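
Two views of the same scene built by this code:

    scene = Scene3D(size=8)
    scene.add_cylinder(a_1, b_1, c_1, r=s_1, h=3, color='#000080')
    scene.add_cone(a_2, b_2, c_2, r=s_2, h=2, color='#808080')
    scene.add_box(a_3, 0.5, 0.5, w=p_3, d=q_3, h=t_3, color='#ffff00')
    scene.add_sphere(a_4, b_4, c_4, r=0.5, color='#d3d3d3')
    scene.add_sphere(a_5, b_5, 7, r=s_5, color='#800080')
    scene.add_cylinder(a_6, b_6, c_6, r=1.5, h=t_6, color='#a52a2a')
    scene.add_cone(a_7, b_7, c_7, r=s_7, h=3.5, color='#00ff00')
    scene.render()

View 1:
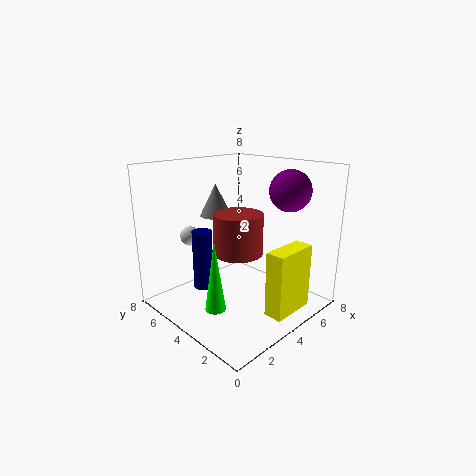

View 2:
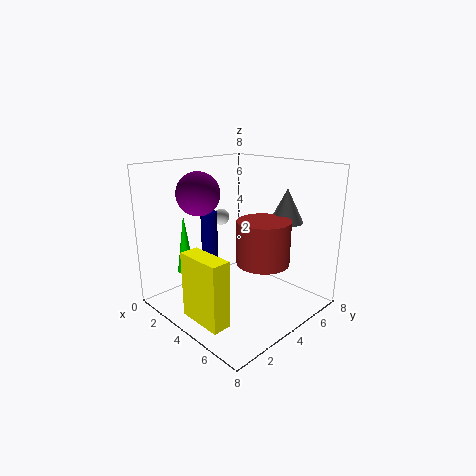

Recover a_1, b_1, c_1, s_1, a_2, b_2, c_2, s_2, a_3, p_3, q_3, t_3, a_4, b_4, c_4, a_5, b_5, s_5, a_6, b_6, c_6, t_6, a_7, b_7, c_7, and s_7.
a_1 = 1.5; b_1 = 4; c_1 = 2; s_1 = 0.5; a_2 = 5; b_2 = 7; c_2 = 4.5; s_2 = 1; a_3 = 3.5; p_3 = 2.5; q_3 = 1; t_3 = 3.5; a_4 = 1.5; b_4 = 5; c_4 = 4.5; a_5 = 4.5; b_5 = 1; s_5 = 1; a_6 = 5; b_6 = 5; c_6 = 2.5; t_6 = 2.5; a_7 = 1; b_7 = 2.5; c_7 = 1.5; s_7 = 0.5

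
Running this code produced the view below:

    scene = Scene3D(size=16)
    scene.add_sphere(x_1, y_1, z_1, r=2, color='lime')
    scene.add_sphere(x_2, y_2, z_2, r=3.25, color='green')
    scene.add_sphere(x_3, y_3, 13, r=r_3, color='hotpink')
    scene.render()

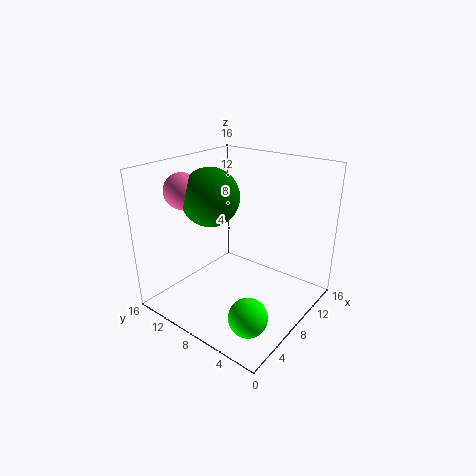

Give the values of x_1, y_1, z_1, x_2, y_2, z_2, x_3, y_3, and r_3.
x_1 = 3.5
y_1 = 3.25
z_1 = 2.25
x_2 = 7.25
y_2 = 11.25
z_2 = 12.25
x_3 = 5.25
y_3 = 13.5
r_3 = 2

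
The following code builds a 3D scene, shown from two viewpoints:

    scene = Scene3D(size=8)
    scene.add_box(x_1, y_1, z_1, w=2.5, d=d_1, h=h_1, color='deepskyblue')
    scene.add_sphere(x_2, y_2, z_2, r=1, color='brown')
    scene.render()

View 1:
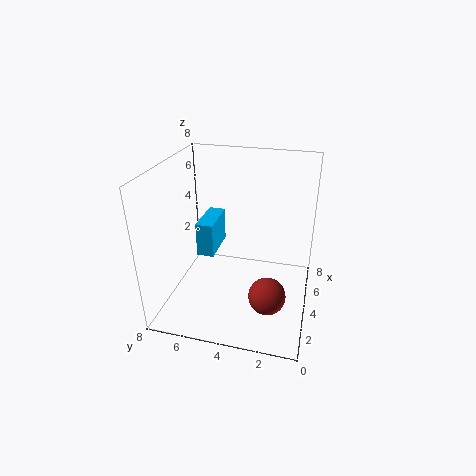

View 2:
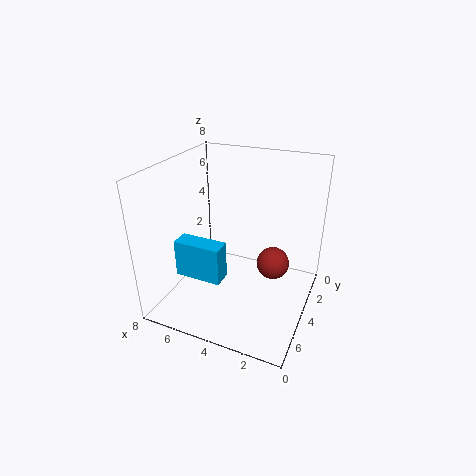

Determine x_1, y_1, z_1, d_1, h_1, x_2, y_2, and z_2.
x_1 = 4, y_1 = 5.5, z_1 = 2.5, d_1 = 1, h_1 = 2, x_2 = 2.5, y_2 = 2, z_2 = 1.5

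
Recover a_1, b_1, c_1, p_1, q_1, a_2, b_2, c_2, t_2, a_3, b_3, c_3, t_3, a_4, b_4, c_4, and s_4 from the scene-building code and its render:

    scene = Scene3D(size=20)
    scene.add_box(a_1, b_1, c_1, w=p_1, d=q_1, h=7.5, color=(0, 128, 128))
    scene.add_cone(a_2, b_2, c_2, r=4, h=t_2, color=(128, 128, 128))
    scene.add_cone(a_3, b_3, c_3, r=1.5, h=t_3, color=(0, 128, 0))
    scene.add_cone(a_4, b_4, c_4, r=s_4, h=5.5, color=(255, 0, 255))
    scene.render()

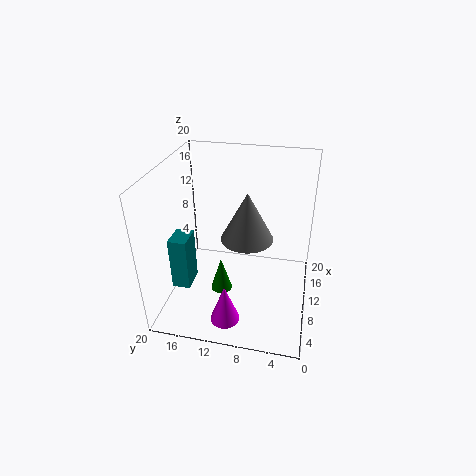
a_1 = 5.5
b_1 = 16
c_1 = 3.5
p_1 = 3.5
q_1 = 2.5
a_2 = 14
b_2 = 9.5
c_2 = 7.5
t_2 = 7.5
a_3 = 8
b_3 = 12
c_3 = 2.5
t_3 = 5
a_4 = 4
b_4 = 10.5
c_4 = 0.5
s_4 = 2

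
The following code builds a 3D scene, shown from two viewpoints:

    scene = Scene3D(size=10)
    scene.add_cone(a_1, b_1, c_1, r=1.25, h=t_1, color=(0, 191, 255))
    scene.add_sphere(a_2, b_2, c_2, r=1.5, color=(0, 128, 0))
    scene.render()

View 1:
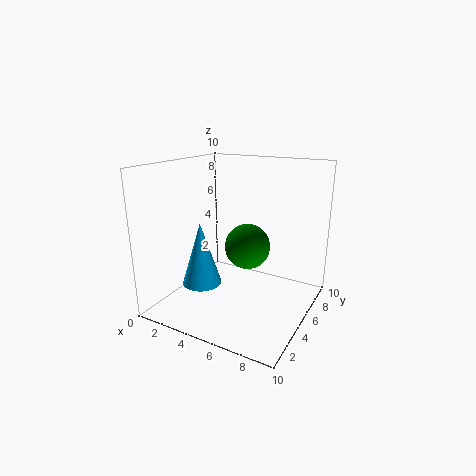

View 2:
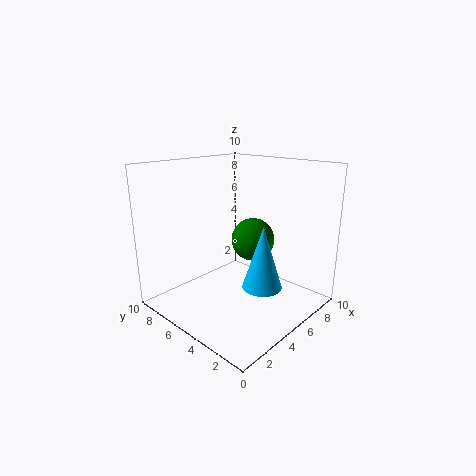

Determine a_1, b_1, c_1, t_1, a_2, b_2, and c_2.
a_1 = 4
b_1 = 2
c_1 = 2.75
t_1 = 4
a_2 = 6
b_2 = 4.5
c_2 = 4.75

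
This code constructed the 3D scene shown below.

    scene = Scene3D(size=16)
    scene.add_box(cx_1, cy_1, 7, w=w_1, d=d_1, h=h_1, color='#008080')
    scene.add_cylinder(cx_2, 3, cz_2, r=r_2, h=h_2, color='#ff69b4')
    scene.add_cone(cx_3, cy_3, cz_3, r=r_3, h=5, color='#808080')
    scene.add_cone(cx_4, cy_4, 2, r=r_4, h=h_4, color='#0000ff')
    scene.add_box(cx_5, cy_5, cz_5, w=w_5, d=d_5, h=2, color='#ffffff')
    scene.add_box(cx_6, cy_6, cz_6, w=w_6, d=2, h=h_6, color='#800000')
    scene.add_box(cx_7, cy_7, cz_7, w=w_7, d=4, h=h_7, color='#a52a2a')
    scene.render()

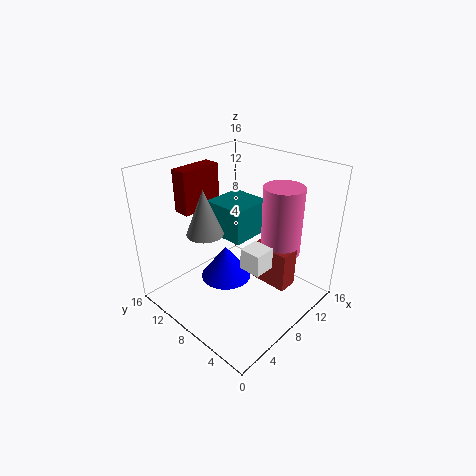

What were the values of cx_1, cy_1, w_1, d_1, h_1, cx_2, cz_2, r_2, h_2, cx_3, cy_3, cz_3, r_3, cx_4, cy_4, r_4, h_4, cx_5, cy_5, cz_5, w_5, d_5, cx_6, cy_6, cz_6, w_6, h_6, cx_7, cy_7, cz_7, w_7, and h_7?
cx_1 = 8, cy_1 = 8, w_1 = 5, d_1 = 5, h_1 = 4, cx_2 = 9, cz_2 = 8, r_2 = 2, h_2 = 7, cx_3 = 5, cy_3 = 10, cz_3 = 9, r_3 = 2, cx_4 = 8, cy_4 = 10, r_4 = 3, h_4 = 4, cx_5 = 3, cy_5 = 1, cz_5 = 9, w_5 = 2, d_5 = 2, cx_6 = 5, cy_6 = 13, cz_6 = 10, w_6 = 5, h_6 = 5, cx_7 = 7, cy_7 = 1, cz_7 = 5, w_7 = 2, h_7 = 4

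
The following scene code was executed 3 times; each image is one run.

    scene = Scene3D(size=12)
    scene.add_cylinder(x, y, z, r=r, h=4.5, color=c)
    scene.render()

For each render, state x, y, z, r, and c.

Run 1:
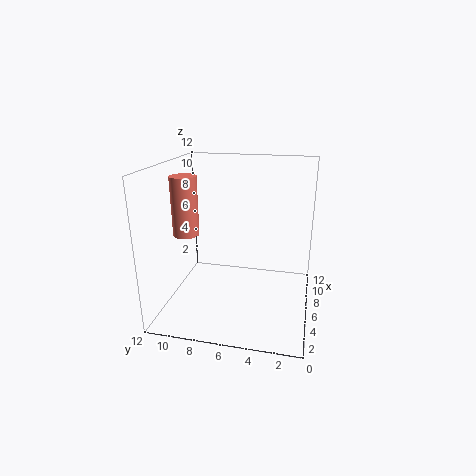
x = 3.5; y = 9.5; z = 7; r = 1; c = 'salmon'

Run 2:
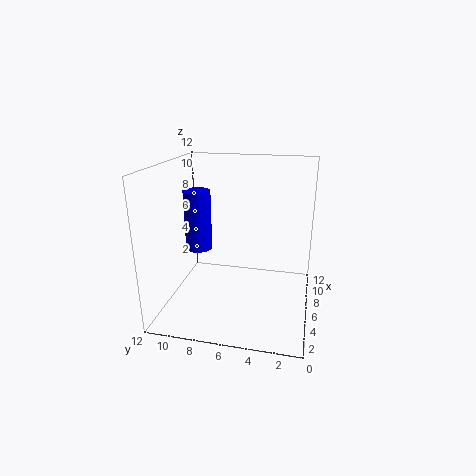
x = 3.5; y = 8.5; z = 6; r = 1; c = 'blue'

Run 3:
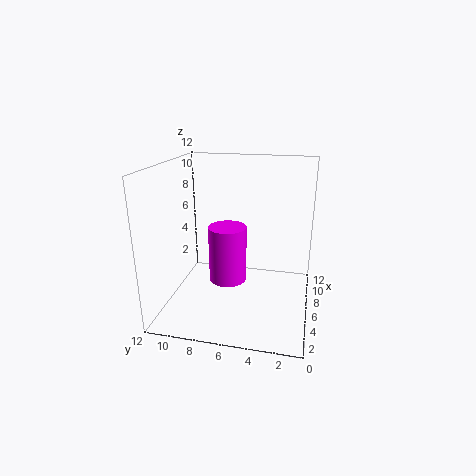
x = 4.5; y = 6.5; z = 3; r = 1.5; c = 'magenta'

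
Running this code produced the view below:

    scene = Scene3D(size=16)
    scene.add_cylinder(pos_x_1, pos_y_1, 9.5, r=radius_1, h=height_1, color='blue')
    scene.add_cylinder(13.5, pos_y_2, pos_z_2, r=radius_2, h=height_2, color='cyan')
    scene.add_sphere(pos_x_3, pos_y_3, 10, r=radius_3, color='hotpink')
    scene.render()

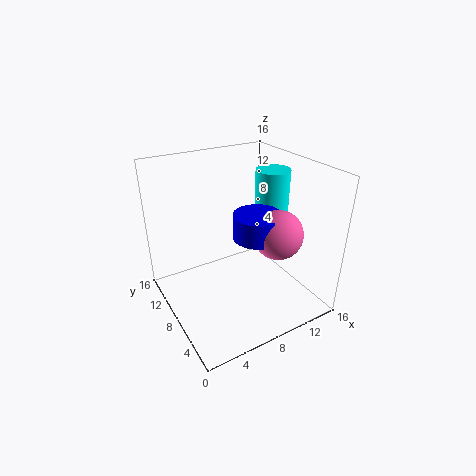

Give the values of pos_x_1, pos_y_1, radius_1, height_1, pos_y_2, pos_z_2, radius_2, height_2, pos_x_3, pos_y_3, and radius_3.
pos_x_1 = 8.5
pos_y_1 = 5
radius_1 = 2.5
height_1 = 2.5
pos_y_2 = 9.5
pos_z_2 = 8
radius_2 = 2
height_2 = 6.5
pos_x_3 = 10
pos_y_3 = 3.5
radius_3 = 2.5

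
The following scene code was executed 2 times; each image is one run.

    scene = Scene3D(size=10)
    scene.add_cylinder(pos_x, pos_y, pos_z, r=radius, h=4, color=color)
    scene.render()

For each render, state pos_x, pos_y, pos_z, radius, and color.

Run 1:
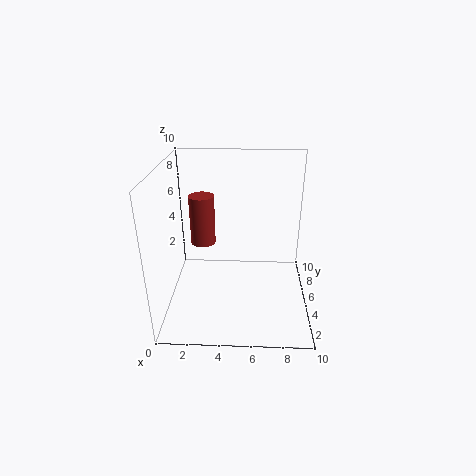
pos_x = 2; pos_y = 8.5; pos_z = 2.75; radius = 1; color = 'brown'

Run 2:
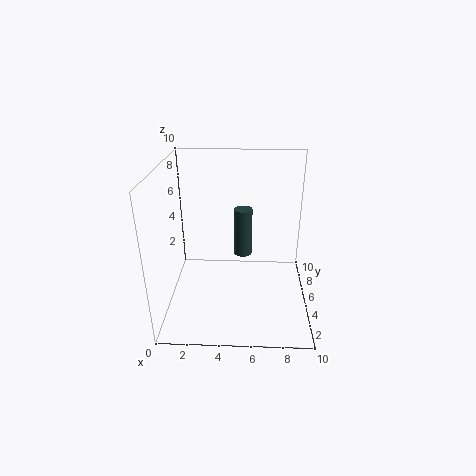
pos_x = 5.25; pos_y = 9; pos_z = 1.5; radius = 0.75; color = 'darkslategray'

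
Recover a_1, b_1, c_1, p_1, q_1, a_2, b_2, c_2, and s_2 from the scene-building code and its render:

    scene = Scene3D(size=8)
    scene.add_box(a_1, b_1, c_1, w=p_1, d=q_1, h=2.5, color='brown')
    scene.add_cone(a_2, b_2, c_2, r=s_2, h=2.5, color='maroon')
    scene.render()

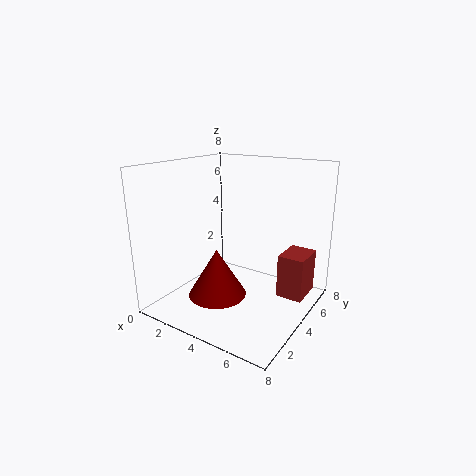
a_1 = 6, b_1 = 5, c_1 = 0.5, p_1 = 1.5, q_1 = 2, a_2 = 4, b_2 = 2, c_2 = 1.5, s_2 = 1.5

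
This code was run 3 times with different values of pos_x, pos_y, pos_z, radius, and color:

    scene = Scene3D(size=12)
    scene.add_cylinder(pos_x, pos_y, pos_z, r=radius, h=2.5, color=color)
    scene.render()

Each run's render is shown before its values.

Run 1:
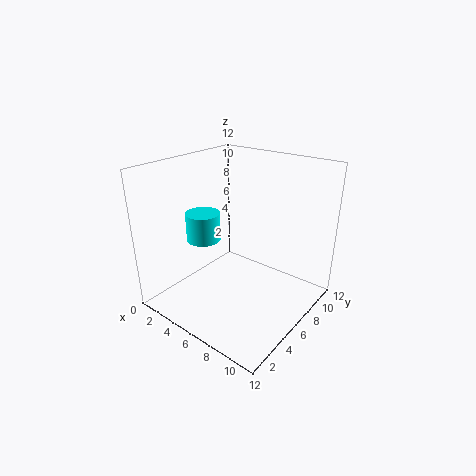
pos_x = 2.5
pos_y = 5.5
pos_z = 5
radius = 1.5
color = 'cyan'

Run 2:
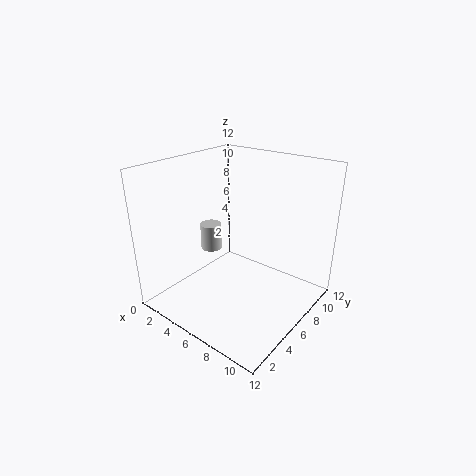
pos_x = 1.5
pos_y = 7.5
pos_z = 3
radius = 1
color = 'lightgray'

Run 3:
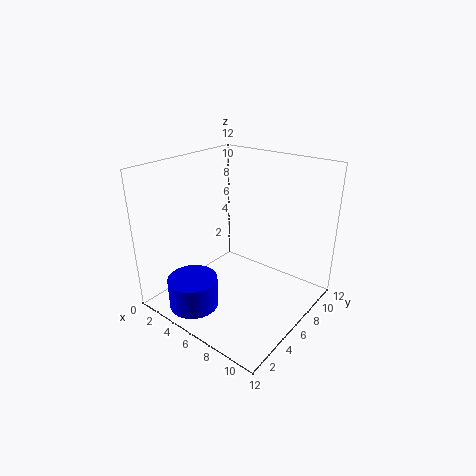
pos_x = 4.5
pos_y = 2
pos_z = 1
radius = 2
color = 'blue'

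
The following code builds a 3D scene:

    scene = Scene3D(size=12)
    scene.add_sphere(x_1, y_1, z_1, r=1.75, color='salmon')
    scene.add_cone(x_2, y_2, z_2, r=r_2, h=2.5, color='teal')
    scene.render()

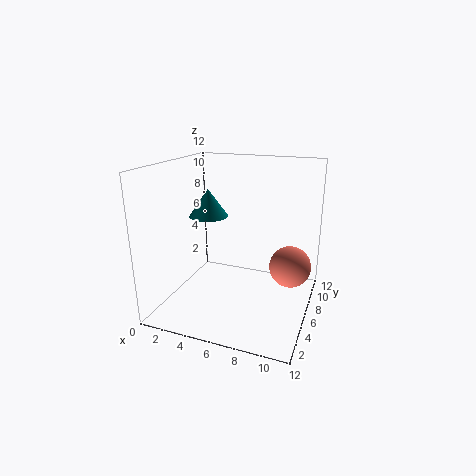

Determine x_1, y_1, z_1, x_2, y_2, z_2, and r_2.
x_1 = 10.25
y_1 = 7.25
z_1 = 3.5
x_2 = 2.5
y_2 = 7.75
z_2 = 7
r_2 = 1.75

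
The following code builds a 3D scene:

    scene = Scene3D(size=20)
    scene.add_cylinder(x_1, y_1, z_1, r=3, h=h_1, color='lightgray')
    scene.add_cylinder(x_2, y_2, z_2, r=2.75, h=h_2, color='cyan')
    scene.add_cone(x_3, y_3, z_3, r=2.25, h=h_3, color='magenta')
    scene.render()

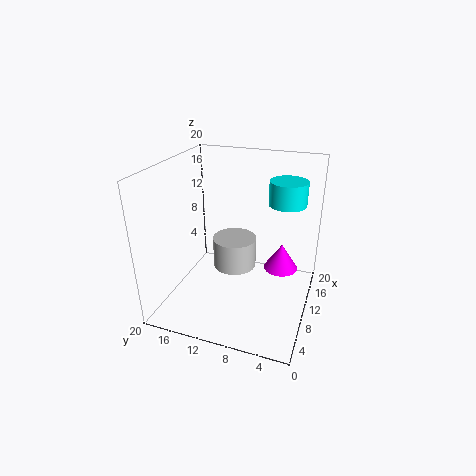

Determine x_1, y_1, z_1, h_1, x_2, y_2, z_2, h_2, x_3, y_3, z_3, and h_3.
x_1 = 10, y_1 = 10.5, z_1 = 5.75, h_1 = 4.25, x_2 = 15.75, y_2 = 4.5, z_2 = 13.5, h_2 = 3.5, x_3 = 9.75, y_3 = 3.75, z_3 = 6.75, h_3 = 3.5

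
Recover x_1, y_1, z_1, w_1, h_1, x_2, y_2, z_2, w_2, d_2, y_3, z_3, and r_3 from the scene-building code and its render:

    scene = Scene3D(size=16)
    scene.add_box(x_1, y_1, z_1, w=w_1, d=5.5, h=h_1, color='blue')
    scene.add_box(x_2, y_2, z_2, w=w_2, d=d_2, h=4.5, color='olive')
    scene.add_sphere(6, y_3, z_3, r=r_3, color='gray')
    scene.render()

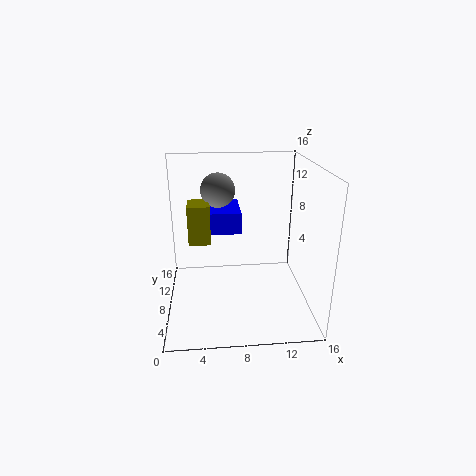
x_1 = 4.5, y_1 = 9, z_1 = 8, w_1 = 4, h_1 = 2.5, x_2 = 2.5, y_2 = 8.5, z_2 = 7, w_2 = 2.5, d_2 = 3, y_3 = 11.5, z_3 = 12.5, r_3 = 2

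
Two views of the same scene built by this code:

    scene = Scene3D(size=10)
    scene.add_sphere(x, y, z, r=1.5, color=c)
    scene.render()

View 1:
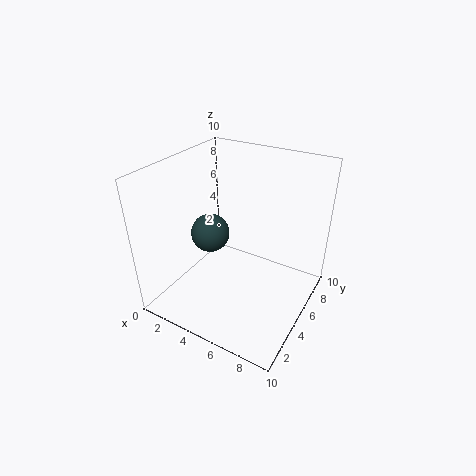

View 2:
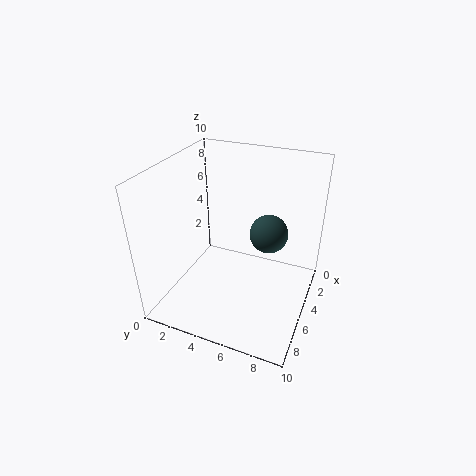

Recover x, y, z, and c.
x = 1.75
y = 6.25
z = 3.75
c = 'darkslategray'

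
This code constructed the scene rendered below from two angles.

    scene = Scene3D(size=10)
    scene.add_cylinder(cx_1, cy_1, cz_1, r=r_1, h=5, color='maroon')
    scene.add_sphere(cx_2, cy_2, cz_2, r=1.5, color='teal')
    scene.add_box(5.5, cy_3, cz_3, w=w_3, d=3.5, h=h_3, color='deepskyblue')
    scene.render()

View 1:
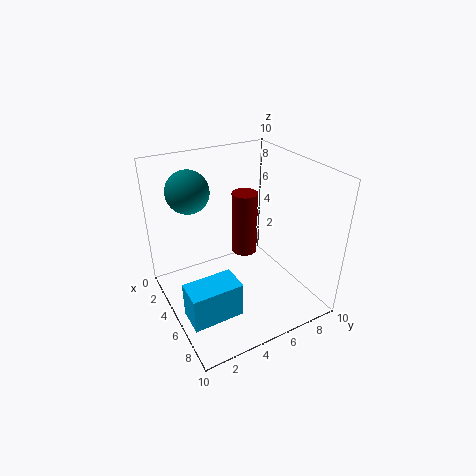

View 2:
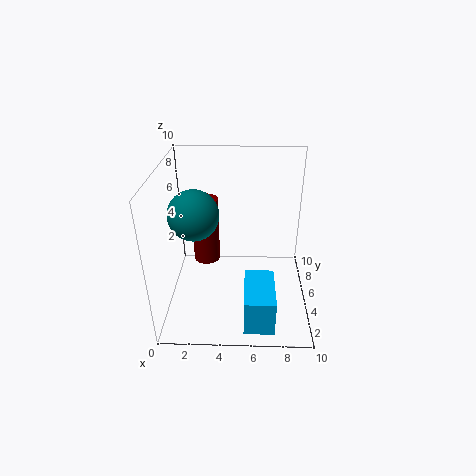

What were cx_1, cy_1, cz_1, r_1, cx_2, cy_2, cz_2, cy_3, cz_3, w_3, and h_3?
cx_1 = 2.5; cy_1 = 7; cz_1 = 2; r_1 = 1; cx_2 = 2.5; cy_2 = 2.5; cz_2 = 8; cy_3 = 0.5; cz_3 = 0.5; w_3 = 2; h_3 = 2.5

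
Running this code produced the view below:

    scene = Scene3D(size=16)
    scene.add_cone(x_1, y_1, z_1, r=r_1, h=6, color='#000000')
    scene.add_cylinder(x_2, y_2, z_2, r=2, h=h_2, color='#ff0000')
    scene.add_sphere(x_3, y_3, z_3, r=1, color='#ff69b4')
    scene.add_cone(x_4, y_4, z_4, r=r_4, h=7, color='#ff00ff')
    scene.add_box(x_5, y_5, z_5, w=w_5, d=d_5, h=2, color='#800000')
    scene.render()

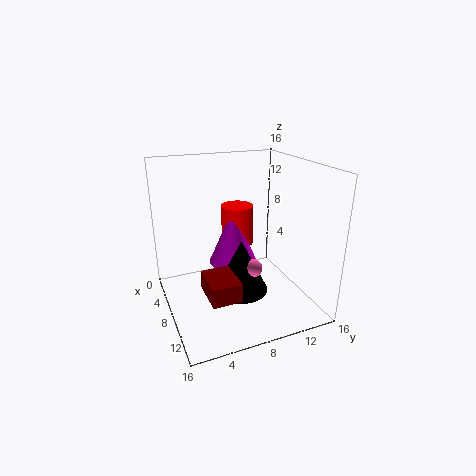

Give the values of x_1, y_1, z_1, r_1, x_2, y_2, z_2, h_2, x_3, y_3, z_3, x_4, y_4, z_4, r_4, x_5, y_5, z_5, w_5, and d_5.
x_1 = 9
y_1 = 8
z_1 = 2
r_1 = 3
x_2 = 3
y_2 = 10
z_2 = 5
h_2 = 5
x_3 = 10
y_3 = 9
z_3 = 5
x_4 = 4
y_4 = 9
z_4 = 3
r_4 = 3
x_5 = 10
y_5 = 3
z_5 = 4
w_5 = 4
d_5 = 3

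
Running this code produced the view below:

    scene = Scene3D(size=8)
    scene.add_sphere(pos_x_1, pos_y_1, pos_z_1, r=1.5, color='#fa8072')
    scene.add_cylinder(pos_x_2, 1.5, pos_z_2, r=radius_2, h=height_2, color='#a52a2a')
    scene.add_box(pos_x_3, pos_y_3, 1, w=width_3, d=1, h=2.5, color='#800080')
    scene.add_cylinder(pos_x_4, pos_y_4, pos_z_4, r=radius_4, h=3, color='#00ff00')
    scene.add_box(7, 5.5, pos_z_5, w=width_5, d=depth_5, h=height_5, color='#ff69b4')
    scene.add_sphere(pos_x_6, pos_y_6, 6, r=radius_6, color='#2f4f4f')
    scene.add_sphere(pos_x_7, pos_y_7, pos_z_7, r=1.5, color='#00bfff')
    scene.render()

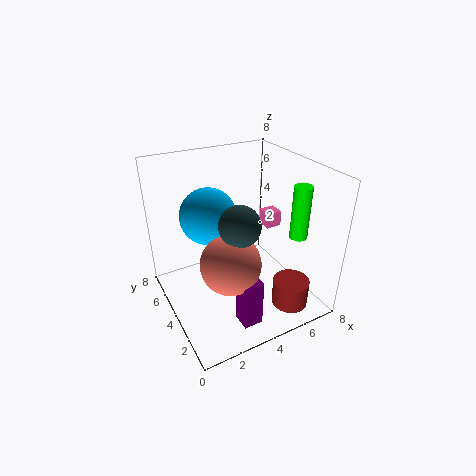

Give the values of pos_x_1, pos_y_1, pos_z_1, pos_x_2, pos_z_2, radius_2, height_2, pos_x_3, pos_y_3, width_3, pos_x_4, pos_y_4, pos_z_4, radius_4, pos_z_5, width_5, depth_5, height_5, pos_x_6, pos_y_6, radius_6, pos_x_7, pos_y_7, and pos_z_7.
pos_x_1 = 2.5
pos_y_1 = 2
pos_z_1 = 4
pos_x_2 = 6
pos_z_2 = 0.5
radius_2 = 1
height_2 = 1.5
pos_x_3 = 2.5
pos_y_3 = 0.5
width_3 = 1
pos_x_4 = 7
pos_y_4 = 2.5
pos_z_4 = 4
radius_4 = 0.5
pos_z_5 = 3
width_5 = 1
depth_5 = 1
height_5 = 1
pos_x_6 = 3
pos_y_6 = 2
radius_6 = 1
pos_x_7 = 2.5
pos_y_7 = 4.5
pos_z_7 = 5.5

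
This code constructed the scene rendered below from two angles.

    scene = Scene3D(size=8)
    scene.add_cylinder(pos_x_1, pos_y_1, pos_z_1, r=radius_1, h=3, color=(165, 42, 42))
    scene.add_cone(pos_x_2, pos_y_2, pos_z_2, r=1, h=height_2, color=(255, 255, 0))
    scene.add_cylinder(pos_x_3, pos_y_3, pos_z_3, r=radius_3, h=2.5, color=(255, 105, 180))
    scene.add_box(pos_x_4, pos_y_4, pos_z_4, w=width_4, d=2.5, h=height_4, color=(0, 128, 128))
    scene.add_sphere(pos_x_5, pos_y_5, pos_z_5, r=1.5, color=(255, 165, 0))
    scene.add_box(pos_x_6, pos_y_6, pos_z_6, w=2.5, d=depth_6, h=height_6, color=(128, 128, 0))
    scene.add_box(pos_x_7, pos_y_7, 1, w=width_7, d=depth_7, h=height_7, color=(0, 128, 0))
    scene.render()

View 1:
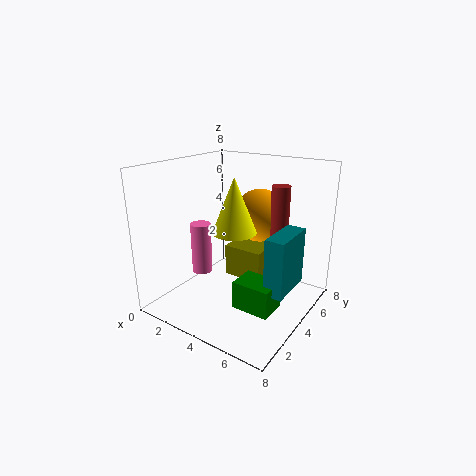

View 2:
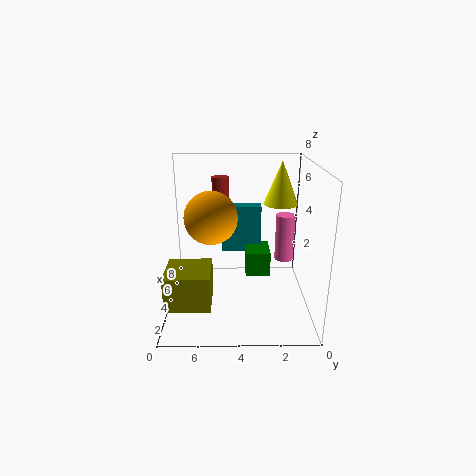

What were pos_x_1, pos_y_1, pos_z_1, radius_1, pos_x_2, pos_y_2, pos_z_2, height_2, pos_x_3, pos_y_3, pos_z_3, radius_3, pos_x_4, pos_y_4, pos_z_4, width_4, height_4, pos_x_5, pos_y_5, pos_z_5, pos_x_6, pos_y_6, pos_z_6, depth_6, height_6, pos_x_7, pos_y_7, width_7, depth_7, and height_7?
pos_x_1 = 6, pos_y_1 = 5, pos_z_1 = 4, radius_1 = 0.5, pos_x_2 = 5.5, pos_y_2 = 1.5, pos_z_2 = 5.5, height_2 = 2.5, pos_x_3 = 3.5, pos_y_3 = 1.5, pos_z_3 = 3, radius_3 = 0.5, pos_x_4 = 6.5, pos_y_4 = 2.5, pos_z_4 = 2, width_4 = 1, height_4 = 3, pos_x_5 = 4.5, pos_y_5 = 5.5, pos_z_5 = 5, pos_x_6 = 2, pos_y_6 = 5.5, pos_z_6 = 0.5, depth_6 = 2.5, height_6 = 2, pos_x_7 = 5, pos_y_7 = 2, width_7 = 2, depth_7 = 1.5, height_7 = 1.5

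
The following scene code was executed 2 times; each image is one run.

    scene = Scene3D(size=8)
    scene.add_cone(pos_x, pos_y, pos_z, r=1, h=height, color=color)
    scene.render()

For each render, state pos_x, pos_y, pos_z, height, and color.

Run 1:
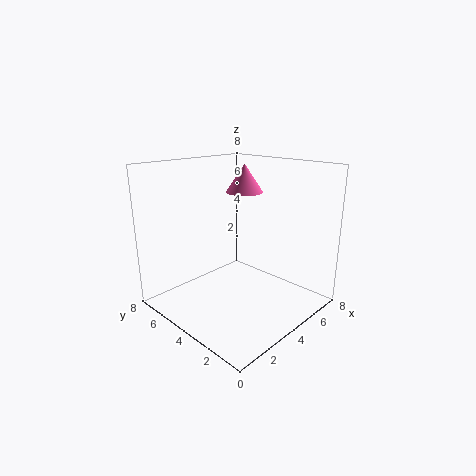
pos_x = 4.5; pos_y = 4; pos_z = 6.5; height = 1.5; color = 'hotpink'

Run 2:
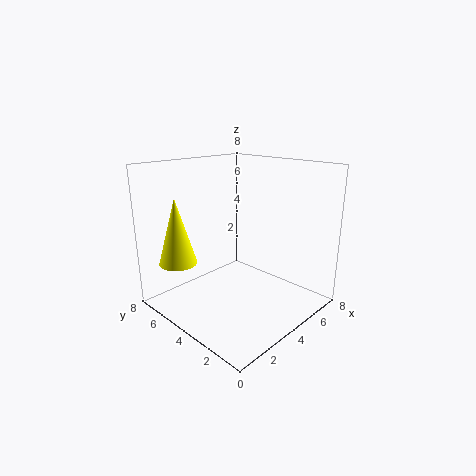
pos_x = 1; pos_y = 5.5; pos_z = 3; height = 3.5; color = 'yellow'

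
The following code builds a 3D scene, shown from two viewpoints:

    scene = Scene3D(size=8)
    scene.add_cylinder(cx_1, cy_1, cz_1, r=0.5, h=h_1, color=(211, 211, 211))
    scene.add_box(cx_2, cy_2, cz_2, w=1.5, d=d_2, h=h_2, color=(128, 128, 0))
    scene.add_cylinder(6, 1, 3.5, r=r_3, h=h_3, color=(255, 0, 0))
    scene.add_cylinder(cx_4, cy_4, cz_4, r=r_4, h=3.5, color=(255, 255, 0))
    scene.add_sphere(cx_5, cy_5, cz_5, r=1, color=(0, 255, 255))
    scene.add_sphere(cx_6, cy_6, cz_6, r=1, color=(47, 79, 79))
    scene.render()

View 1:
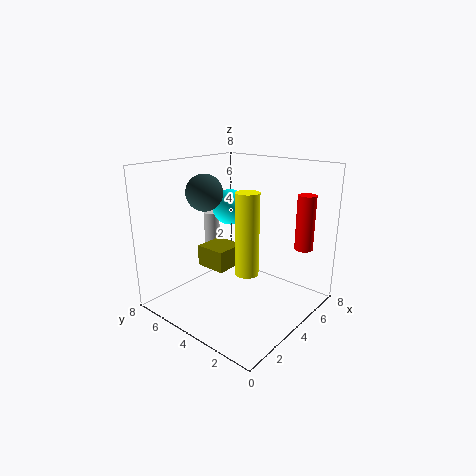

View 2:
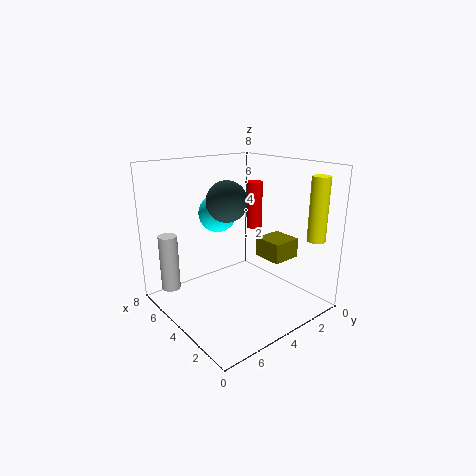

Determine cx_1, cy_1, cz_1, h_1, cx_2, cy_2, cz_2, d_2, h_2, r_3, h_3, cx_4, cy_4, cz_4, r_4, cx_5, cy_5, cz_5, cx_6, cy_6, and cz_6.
cx_1 = 5.5
cy_1 = 7.5
cz_1 = 1.5
h_1 = 3
cx_2 = 1
cy_2 = 2.5
cz_2 = 3.5
d_2 = 1.5
h_2 = 1
r_3 = 0.5
h_3 = 3
cx_4 = 1
cy_4 = 1
cz_4 = 4
r_4 = 0.5
cx_5 = 4.5
cy_5 = 5
cz_5 = 5.5
cx_6 = 3
cy_6 = 5.5
cz_6 = 6.5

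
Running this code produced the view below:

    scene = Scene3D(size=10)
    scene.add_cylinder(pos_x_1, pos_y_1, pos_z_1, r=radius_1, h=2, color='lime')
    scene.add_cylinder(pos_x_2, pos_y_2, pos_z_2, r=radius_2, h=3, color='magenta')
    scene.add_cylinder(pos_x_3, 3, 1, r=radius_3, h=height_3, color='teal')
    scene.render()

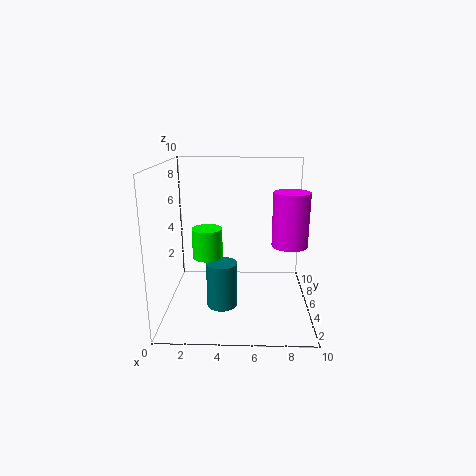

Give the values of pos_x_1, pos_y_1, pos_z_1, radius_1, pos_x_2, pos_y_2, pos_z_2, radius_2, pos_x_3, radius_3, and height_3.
pos_x_1 = 3, pos_y_1 = 4, pos_z_1 = 4, radius_1 = 1, pos_x_2 = 8, pos_y_2 = 1, pos_z_2 = 6, radius_2 = 1, pos_x_3 = 4, radius_3 = 1, height_3 = 3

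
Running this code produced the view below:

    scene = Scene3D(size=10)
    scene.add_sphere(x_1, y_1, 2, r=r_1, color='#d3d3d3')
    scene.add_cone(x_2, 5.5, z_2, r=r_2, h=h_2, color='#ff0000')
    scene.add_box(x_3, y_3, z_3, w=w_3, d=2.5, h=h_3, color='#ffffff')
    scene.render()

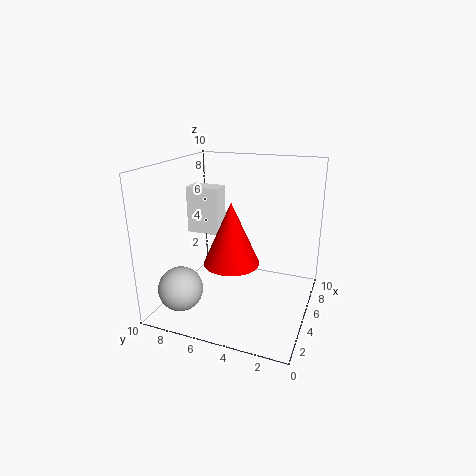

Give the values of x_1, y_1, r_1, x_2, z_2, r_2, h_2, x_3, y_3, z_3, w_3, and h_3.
x_1 = 2, y_1 = 8, r_1 = 1.5, x_2 = 5, z_2 = 3, r_2 = 2, h_2 = 4.5, x_3 = 6, y_3 = 7, z_3 = 4.5, w_3 = 1.5, h_3 = 3.5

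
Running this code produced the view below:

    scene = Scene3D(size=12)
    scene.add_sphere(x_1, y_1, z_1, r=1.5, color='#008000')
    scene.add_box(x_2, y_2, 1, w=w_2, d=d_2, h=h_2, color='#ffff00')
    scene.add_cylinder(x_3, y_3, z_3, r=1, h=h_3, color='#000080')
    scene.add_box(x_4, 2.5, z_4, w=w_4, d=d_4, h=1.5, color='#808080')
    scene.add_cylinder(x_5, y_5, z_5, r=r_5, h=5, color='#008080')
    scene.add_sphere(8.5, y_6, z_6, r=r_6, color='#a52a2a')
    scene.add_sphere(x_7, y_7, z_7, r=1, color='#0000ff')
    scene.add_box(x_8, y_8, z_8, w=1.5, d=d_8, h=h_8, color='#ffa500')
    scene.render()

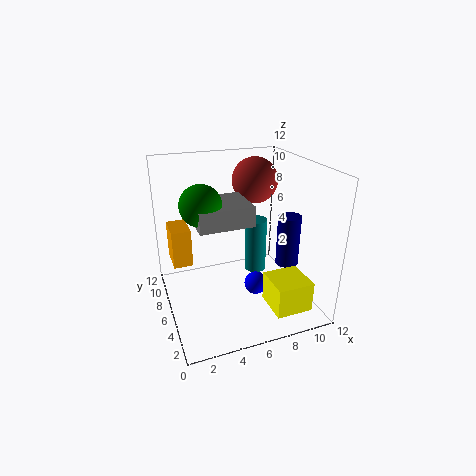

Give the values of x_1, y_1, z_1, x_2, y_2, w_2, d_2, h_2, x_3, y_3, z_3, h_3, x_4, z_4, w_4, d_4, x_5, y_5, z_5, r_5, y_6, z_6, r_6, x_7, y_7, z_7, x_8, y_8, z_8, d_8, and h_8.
x_1 = 2.5
y_1 = 4
z_1 = 10
x_2 = 7.5
y_2 = 1
w_2 = 3
d_2 = 3
h_2 = 2.5
x_3 = 10.5
y_3 = 5.5
z_3 = 3
h_3 = 4.5
x_4 = 2
z_4 = 8.5
w_4 = 4
d_4 = 3.5
x_5 = 8.5
y_5 = 8
z_5 = 1.5
r_5 = 1
y_6 = 8.5
z_6 = 10
r_6 = 2
x_7 = 7.5
y_7 = 5.5
z_7 = 1.5
x_8 = 0.5
y_8 = 5.5
z_8 = 4.5
d_8 = 2.5
h_8 = 3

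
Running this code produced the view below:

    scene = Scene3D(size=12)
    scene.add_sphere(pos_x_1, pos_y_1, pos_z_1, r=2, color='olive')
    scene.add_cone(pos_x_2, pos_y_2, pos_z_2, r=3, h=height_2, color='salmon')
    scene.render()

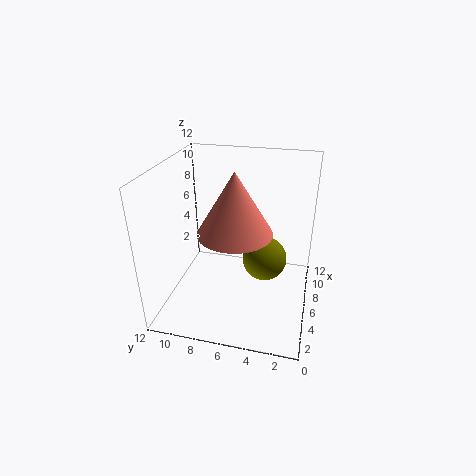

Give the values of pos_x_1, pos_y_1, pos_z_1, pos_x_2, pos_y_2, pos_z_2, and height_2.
pos_x_1 = 8; pos_y_1 = 4; pos_z_1 = 3; pos_x_2 = 5; pos_y_2 = 6; pos_z_2 = 7; height_2 = 5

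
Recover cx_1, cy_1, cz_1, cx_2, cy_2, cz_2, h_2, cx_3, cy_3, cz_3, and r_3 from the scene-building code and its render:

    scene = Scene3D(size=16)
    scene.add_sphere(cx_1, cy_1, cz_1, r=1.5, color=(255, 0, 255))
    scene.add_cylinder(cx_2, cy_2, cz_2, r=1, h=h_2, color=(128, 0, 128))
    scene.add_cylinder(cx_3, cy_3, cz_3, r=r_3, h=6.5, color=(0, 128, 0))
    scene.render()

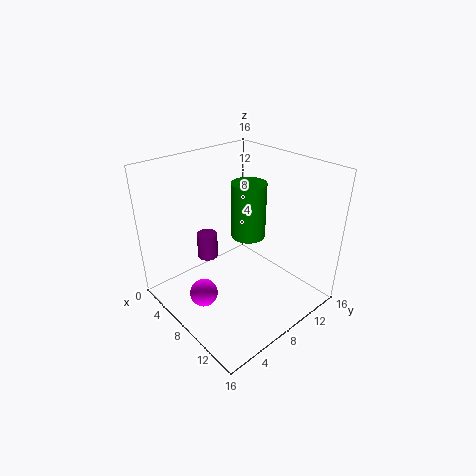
cx_1 = 8; cy_1 = 3; cz_1 = 3; cx_2 = 8.5; cy_2 = 3.5; cz_2 = 8; h_2 = 2.5; cx_3 = 7; cy_3 = 10.5; cz_3 = 7; r_3 = 2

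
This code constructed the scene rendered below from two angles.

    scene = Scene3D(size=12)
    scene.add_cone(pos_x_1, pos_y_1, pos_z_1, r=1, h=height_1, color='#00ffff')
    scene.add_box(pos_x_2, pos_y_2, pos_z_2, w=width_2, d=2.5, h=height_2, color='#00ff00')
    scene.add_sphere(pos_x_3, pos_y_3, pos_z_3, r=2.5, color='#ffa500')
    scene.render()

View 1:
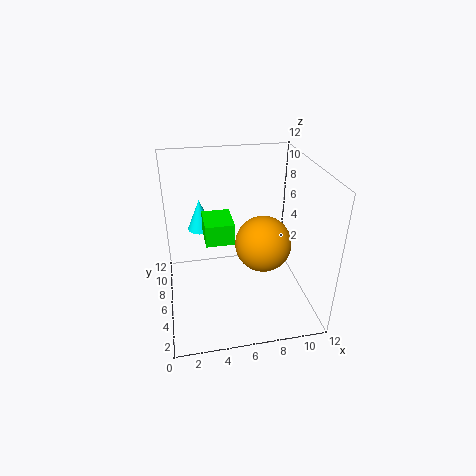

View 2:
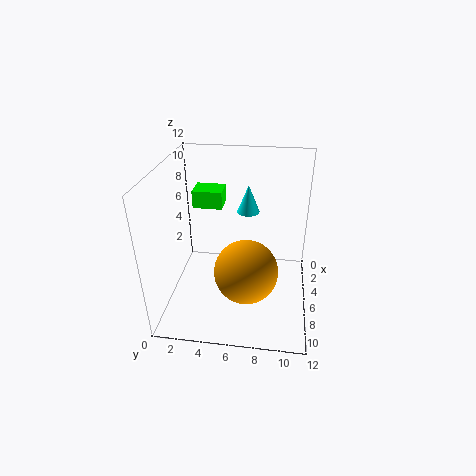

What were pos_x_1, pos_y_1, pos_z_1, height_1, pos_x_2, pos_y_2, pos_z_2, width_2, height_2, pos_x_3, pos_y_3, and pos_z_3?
pos_x_1 = 3, pos_y_1 = 6.5, pos_z_1 = 7, height_1 = 2.5, pos_x_2 = 3, pos_y_2 = 2, pos_z_2 = 8, width_2 = 2, height_2 = 1.5, pos_x_3 = 8.5, pos_y_3 = 7, pos_z_3 = 4.5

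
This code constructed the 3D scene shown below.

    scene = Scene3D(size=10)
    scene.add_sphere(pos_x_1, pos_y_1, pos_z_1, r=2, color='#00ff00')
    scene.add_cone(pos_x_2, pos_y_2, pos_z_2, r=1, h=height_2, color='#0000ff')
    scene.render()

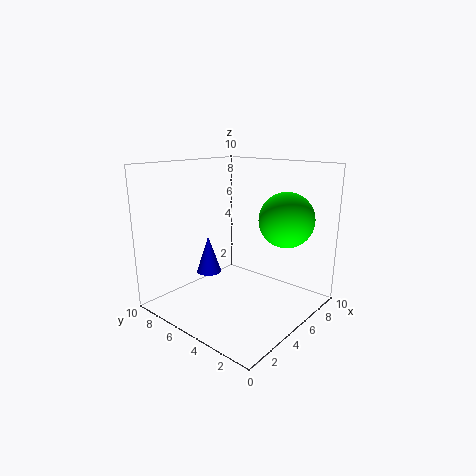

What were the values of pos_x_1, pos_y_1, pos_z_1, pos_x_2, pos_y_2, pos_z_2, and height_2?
pos_x_1 = 8, pos_y_1 = 3, pos_z_1 = 6, pos_x_2 = 6, pos_y_2 = 9, pos_z_2 = 1, height_2 = 3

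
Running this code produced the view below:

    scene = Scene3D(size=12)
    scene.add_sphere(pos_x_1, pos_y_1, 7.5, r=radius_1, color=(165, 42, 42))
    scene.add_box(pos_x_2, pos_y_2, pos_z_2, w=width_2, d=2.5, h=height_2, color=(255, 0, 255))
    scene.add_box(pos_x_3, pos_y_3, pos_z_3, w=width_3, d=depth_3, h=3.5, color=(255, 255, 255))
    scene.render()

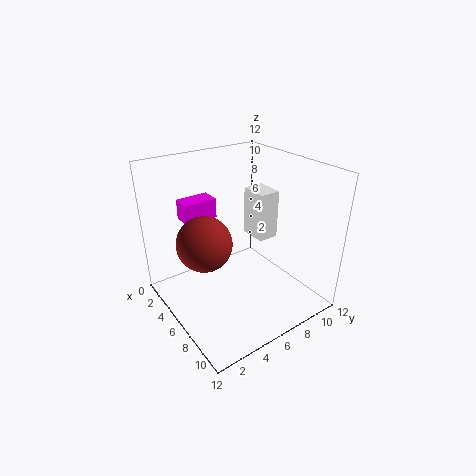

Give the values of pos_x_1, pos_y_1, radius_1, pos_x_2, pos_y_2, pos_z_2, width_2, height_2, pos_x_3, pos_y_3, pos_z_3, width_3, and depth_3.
pos_x_1 = 7.5, pos_y_1 = 2, radius_1 = 2, pos_x_2 = 4.5, pos_y_2 = 1.5, pos_z_2 = 8.5, width_2 = 1.5, height_2 = 1.5, pos_x_3 = 7.5, pos_y_3 = 5.5, pos_z_3 = 7.5, width_3 = 2, depth_3 = 1.5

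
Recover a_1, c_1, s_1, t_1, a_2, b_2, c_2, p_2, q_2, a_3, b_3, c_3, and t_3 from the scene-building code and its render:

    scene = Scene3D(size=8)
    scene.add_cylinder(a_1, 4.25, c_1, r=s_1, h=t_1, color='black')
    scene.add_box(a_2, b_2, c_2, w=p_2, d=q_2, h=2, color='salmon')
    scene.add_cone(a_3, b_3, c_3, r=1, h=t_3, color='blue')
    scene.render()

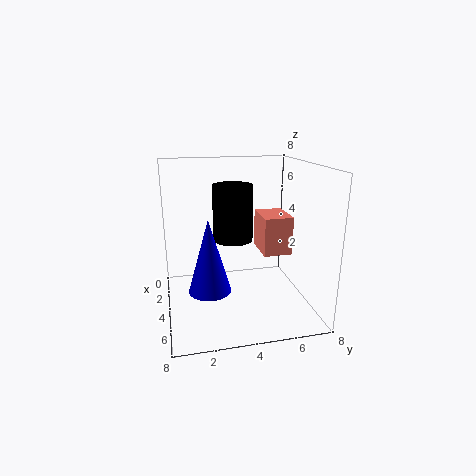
a_1 = 1.5
c_1 = 3
s_1 = 1.25
t_1 = 3.5
a_2 = 3.75
b_2 = 5
c_2 = 3.5
p_2 = 2
q_2 = 1.5
a_3 = 6.75
b_3 = 2
c_3 = 2.5
t_3 = 3.5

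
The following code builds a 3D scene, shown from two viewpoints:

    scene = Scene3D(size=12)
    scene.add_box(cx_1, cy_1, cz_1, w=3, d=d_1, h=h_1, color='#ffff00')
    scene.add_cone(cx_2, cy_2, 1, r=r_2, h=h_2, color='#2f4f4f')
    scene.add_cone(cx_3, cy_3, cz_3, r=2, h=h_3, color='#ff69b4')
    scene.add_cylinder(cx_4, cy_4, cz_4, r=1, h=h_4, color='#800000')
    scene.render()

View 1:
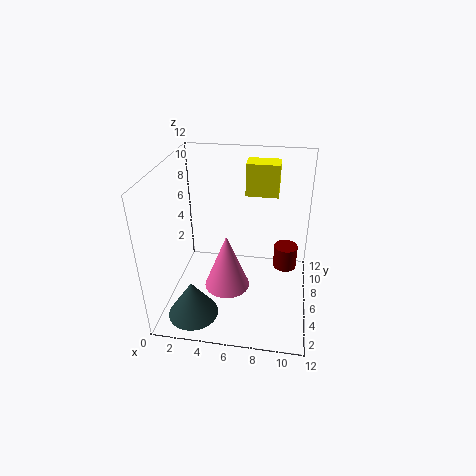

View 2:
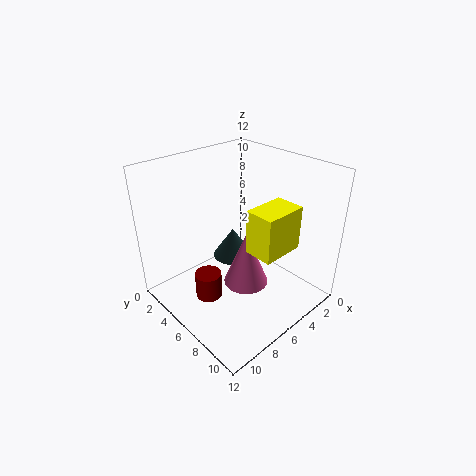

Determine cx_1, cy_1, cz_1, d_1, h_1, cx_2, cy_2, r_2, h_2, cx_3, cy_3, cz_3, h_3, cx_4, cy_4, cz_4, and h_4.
cx_1 = 6
cy_1 = 10
cz_1 = 8
d_1 = 2
h_1 = 3
cx_2 = 3
cy_2 = 2
r_2 = 2
h_2 = 3
cx_3 = 5
cy_3 = 6
cz_3 = 1
h_3 = 5
cx_4 = 10
cy_4 = 7
cz_4 = 3
h_4 = 2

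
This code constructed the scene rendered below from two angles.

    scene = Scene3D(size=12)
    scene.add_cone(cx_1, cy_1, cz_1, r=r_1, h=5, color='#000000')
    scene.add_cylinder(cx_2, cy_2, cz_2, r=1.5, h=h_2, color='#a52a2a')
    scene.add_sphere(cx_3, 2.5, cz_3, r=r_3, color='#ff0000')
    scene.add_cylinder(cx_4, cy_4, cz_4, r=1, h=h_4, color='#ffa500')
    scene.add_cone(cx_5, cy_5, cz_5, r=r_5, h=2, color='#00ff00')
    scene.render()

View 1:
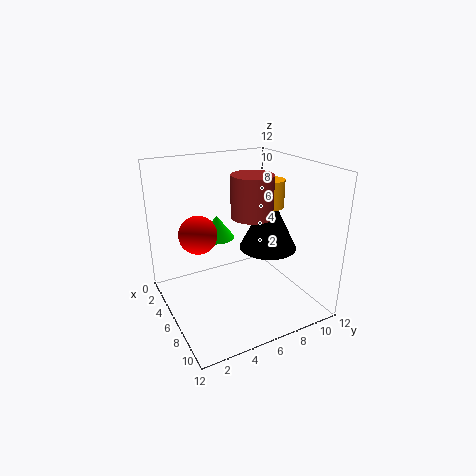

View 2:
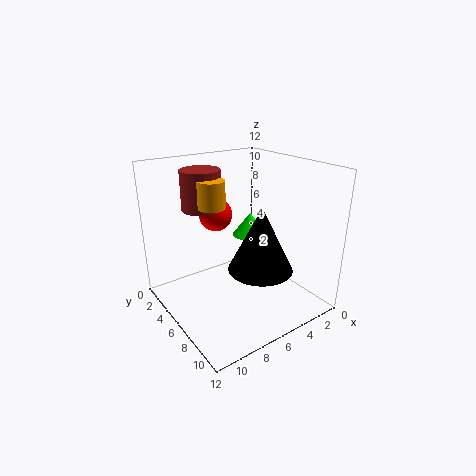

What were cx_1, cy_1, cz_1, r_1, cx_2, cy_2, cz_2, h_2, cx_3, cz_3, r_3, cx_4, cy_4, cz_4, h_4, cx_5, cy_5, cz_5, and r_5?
cx_1 = 6, cy_1 = 9, cz_1 = 4.5, r_1 = 2.5, cx_2 = 9, cy_2 = 5.5, cz_2 = 9, h_2 = 3, cx_3 = 6, cz_3 = 7, r_3 = 1.5, cx_4 = 9, cy_4 = 7, cz_4 = 9.5, h_4 = 2, cx_5 = 4, cy_5 = 5, cz_5 = 5.5, r_5 = 1.5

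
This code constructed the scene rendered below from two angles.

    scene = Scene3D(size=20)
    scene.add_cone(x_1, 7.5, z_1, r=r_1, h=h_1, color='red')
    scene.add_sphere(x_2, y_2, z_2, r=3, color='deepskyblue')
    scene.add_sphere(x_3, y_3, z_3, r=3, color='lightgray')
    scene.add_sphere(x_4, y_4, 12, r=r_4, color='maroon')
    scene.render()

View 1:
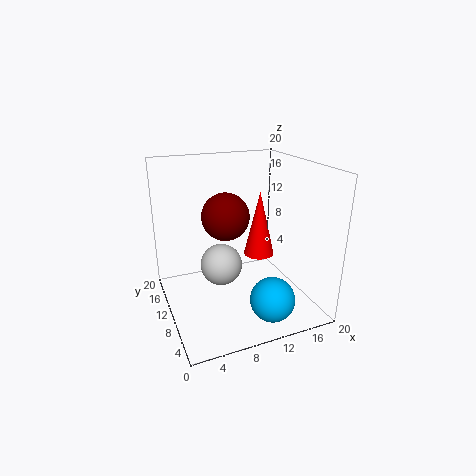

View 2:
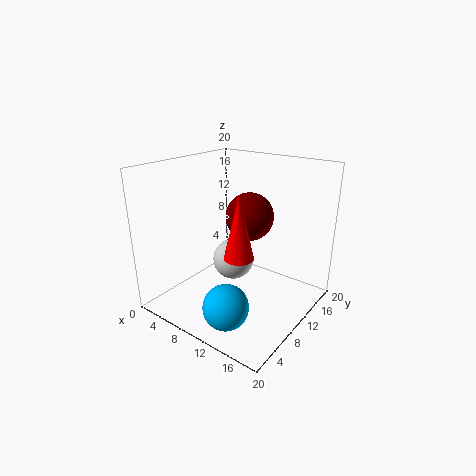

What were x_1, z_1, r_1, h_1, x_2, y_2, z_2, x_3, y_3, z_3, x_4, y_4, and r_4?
x_1 = 12
z_1 = 8.5
r_1 = 2
h_1 = 8.5
x_2 = 12.5
y_2 = 4
z_2 = 3
x_3 = 8
y_3 = 11.5
z_3 = 5.5
x_4 = 9.5
y_4 = 13.5
r_4 = 3.5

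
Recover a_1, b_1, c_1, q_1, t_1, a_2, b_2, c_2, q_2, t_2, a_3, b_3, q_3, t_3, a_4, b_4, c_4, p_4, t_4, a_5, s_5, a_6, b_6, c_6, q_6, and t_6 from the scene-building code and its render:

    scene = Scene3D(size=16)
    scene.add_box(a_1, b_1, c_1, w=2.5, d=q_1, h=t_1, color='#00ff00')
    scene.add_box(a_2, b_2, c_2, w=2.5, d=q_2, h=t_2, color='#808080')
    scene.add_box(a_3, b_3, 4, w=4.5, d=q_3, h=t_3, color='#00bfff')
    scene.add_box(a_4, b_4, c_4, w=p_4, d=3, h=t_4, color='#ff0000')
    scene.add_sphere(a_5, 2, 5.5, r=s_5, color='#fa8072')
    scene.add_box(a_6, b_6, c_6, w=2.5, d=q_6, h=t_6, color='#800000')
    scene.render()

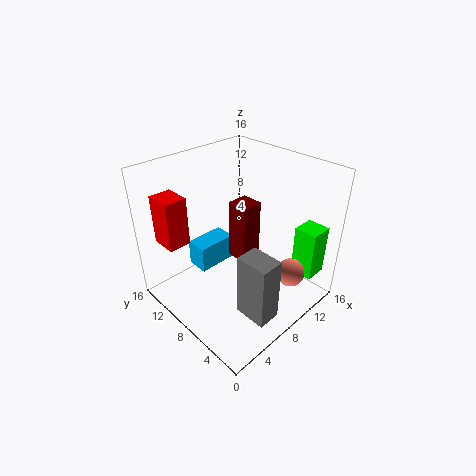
a_1 = 11.5; b_1 = 0.5; c_1 = 4.5; q_1 = 2.5; t_1 = 5.5; a_2 = 4.5; b_2 = 1; c_2 = 2; q_2 = 3.5; t_2 = 7; a_3 = 4.5; b_3 = 10; q_3 = 2.5; t_3 = 3; a_4 = 1.5; b_4 = 11.5; c_4 = 7.5; p_4 = 2.5; t_4 = 5.5; a_5 = 10; s_5 = 1.5; a_6 = 8.5; b_6 = 7.5; c_6 = 4.5; q_6 = 2.5; t_6 = 7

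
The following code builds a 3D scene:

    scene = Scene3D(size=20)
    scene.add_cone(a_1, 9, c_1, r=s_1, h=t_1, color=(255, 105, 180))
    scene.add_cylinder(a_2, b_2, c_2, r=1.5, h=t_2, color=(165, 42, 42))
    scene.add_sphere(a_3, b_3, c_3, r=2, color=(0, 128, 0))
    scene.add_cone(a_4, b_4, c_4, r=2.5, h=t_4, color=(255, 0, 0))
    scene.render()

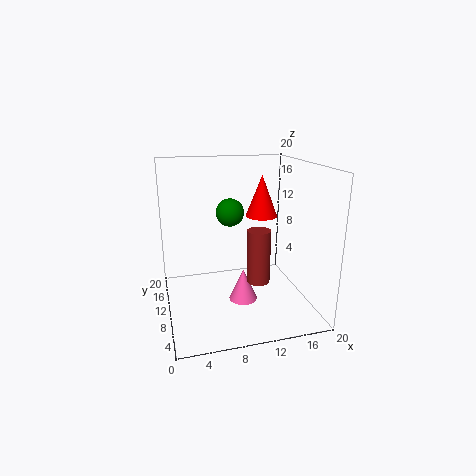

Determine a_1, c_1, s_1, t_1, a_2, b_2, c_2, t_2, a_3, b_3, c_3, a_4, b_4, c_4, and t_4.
a_1 = 10.5
c_1 = 1
s_1 = 2
t_1 = 4.5
a_2 = 11.5
b_2 = 5.5
c_2 = 5.5
t_2 = 7
a_3 = 9.5
b_3 = 12.5
c_3 = 13
a_4 = 15.5
b_4 = 16
c_4 = 11
t_4 = 6.5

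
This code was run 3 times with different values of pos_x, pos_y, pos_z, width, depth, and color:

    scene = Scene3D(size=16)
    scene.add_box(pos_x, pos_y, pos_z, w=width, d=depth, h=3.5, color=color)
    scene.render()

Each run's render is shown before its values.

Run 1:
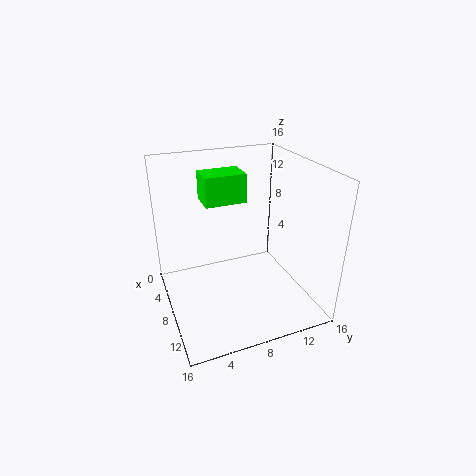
pos_x = 1; pos_y = 5.5; pos_z = 10.5; width = 3.5; depth = 5; color = 'lime'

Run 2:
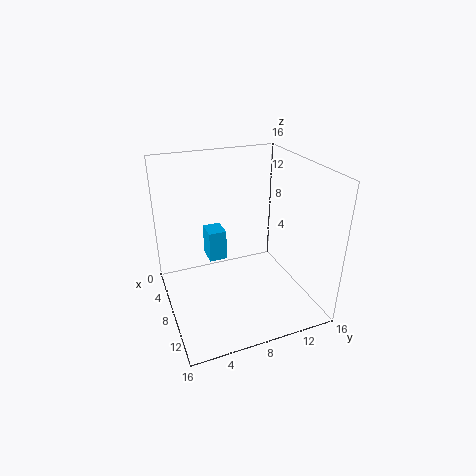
pos_x = 4.5; pos_y = 5; pos_z = 5; width = 2.5; depth = 2; color = 'deepskyblue'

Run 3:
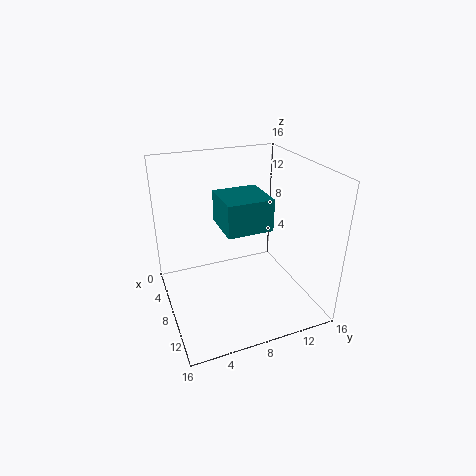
pos_x = 5.5; pos_y = 6; pos_z = 9.5; width = 5; depth = 5; color = 'teal'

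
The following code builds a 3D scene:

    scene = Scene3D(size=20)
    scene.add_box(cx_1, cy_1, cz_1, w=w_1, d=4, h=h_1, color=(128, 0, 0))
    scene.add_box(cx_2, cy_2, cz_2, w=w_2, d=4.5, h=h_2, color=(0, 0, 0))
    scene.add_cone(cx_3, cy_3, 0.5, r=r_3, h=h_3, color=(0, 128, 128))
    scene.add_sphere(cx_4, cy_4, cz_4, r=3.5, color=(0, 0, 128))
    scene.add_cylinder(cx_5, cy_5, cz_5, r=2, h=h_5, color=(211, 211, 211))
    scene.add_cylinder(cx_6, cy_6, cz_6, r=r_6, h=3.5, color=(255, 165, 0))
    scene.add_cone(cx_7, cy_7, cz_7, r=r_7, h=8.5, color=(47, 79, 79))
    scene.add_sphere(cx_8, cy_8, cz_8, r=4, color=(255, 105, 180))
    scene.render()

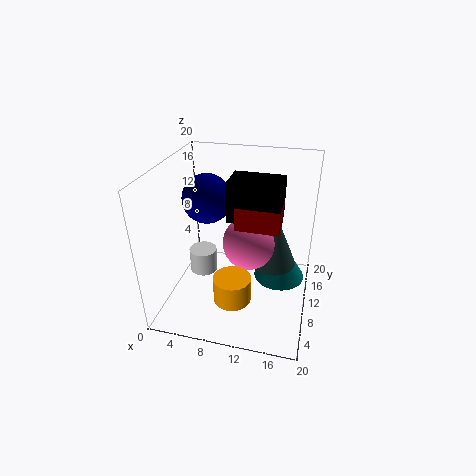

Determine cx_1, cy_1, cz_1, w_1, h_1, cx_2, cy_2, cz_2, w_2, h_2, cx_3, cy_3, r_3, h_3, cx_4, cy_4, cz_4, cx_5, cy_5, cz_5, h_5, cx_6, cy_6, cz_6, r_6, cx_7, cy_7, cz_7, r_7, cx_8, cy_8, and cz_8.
cx_1 = 10.5, cy_1 = 6, cz_1 = 13.5, w_1 = 5.5, h_1 = 3, cx_2 = 9.5, cy_2 = 6, cz_2 = 14.5, w_2 = 6.5, h_2 = 5, cx_3 = 15.5, cy_3 = 15.5, r_3 = 4, h_3 = 6.5, cx_4 = 5, cy_4 = 12, cz_4 = 14.5, cx_5 = 4.5, cy_5 = 10.5, cz_5 = 3.5, h_5 = 3.5, cx_6 = 10.5, cy_6 = 5, cz_6 = 3.5, r_6 = 2.5, cx_7 = 14.5, cy_7 = 14, cz_7 = 4, r_7 = 3.5, cx_8 = 11, cy_8 = 13, cz_8 = 7.5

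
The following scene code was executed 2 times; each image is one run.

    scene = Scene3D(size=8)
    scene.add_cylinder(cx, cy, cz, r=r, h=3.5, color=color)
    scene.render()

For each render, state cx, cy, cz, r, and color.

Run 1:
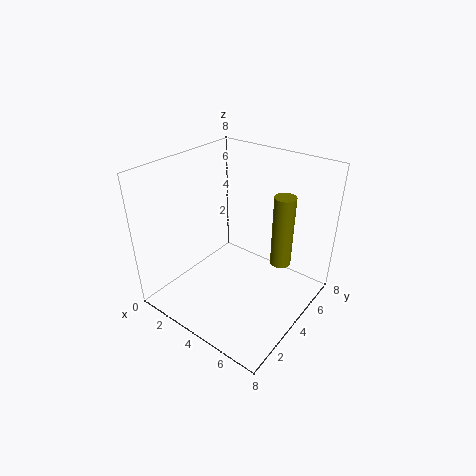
cx = 7, cy = 3.5, cz = 4, r = 0.5, color = 'olive'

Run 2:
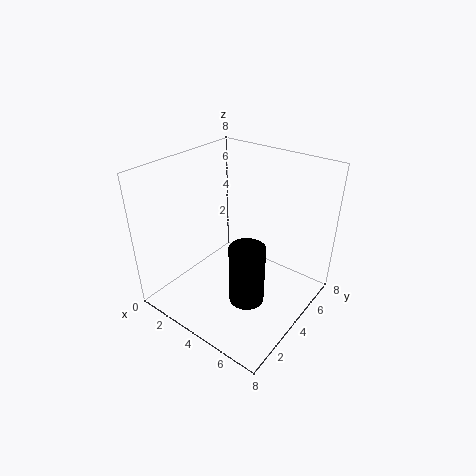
cx = 5, cy = 3.5, cz = 0.5, r = 1, color = 'black'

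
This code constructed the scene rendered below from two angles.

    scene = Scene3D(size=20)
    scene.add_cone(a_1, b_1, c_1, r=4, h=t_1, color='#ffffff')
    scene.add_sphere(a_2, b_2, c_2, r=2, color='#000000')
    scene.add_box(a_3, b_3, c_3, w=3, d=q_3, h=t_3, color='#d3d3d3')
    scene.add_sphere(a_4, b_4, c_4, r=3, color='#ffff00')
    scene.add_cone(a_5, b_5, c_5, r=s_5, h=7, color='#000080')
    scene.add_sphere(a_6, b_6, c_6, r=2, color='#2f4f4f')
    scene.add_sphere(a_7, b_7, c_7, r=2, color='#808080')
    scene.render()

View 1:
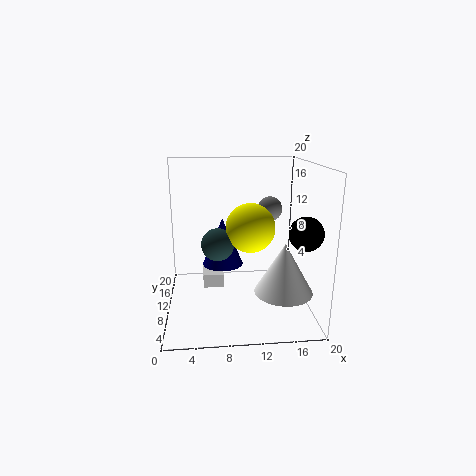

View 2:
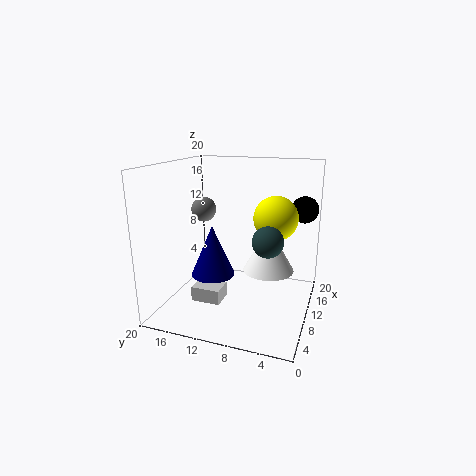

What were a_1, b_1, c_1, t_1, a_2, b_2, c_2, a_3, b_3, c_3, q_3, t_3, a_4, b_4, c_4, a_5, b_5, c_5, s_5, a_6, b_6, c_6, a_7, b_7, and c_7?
a_1 = 16; b_1 = 7; c_1 = 3; t_1 = 7; a_2 = 17; b_2 = 2; c_2 = 13; a_3 = 5; b_3 = 11; c_3 = 2; q_3 = 4; t_3 = 2; a_4 = 11; b_4 = 5; c_4 = 13; a_5 = 8; b_5 = 13; c_5 = 5; s_5 = 3; a_6 = 7; b_6 = 5; c_6 = 11; a_7 = 16; b_7 = 18; c_7 = 12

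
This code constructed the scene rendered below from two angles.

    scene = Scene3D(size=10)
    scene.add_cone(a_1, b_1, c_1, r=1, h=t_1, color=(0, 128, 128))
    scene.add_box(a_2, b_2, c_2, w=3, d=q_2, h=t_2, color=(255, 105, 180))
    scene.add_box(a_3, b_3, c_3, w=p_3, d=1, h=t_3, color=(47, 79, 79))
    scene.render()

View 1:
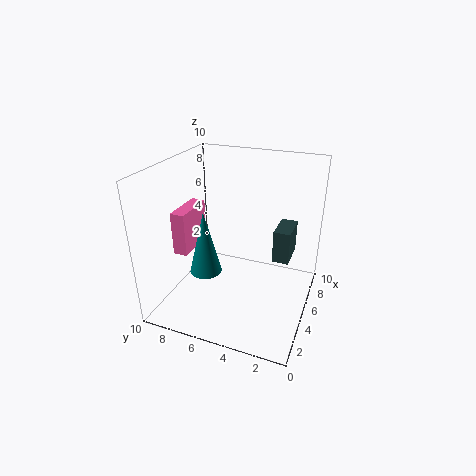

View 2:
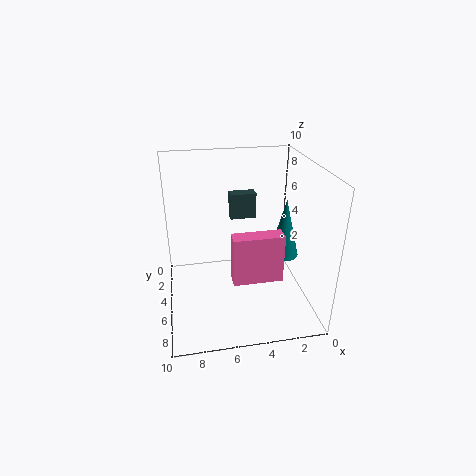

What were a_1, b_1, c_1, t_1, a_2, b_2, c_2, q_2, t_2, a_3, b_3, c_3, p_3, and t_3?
a_1 = 2, b_1 = 6, c_1 = 4, t_1 = 4, a_2 = 3, b_2 = 8, c_2 = 4, q_2 = 1, t_2 = 3, a_3 = 3, b_3 = 1, c_3 = 5, p_3 = 2, t_3 = 2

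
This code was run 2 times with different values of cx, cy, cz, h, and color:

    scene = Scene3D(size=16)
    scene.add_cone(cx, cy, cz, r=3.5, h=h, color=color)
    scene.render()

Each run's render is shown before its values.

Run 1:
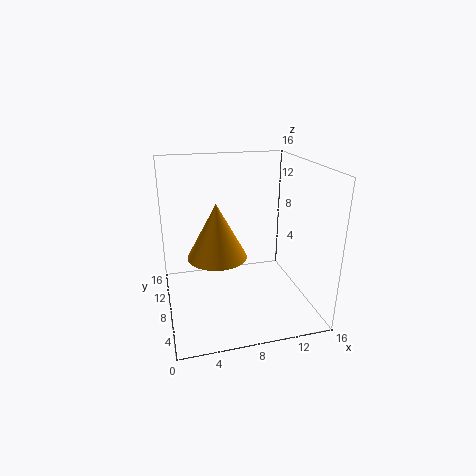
cx = 6, cy = 10, cz = 5, h = 6.5, color = 'orange'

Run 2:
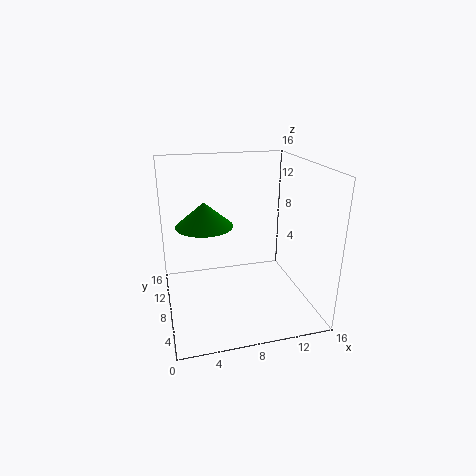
cx = 5, cy = 12.5, cz = 8, h = 3, color = 'green'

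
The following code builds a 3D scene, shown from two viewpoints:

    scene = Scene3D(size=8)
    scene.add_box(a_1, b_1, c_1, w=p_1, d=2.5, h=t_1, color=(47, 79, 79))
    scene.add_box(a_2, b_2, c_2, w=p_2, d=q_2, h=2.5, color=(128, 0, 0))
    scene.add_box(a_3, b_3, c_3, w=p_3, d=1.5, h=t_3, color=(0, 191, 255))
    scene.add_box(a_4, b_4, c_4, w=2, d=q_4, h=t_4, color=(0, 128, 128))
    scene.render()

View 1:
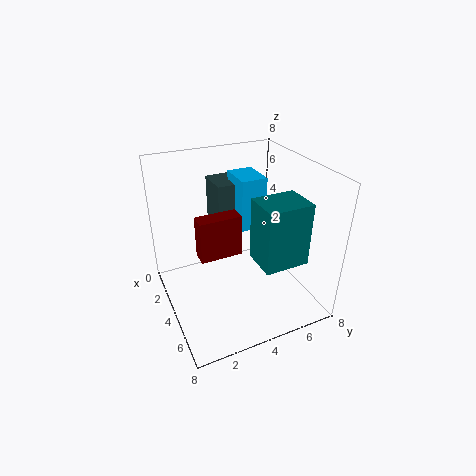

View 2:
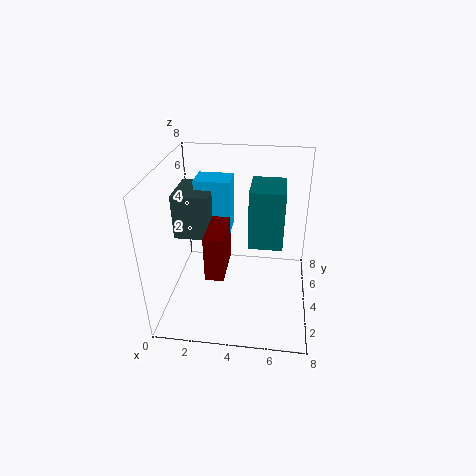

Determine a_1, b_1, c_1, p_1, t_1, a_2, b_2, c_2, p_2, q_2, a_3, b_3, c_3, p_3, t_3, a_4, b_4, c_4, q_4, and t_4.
a_1 = 0.5
b_1 = 3.5
c_1 = 4
p_1 = 2
t_1 = 2.5
a_2 = 2.5
b_2 = 2
c_2 = 2.5
p_2 = 1
q_2 = 2.5
a_3 = 1.5
b_3 = 4.5
c_3 = 4
p_3 = 2
t_3 = 3
a_4 = 4.5
b_4 = 4.5
c_4 = 3
q_4 = 2.5
t_4 = 3.5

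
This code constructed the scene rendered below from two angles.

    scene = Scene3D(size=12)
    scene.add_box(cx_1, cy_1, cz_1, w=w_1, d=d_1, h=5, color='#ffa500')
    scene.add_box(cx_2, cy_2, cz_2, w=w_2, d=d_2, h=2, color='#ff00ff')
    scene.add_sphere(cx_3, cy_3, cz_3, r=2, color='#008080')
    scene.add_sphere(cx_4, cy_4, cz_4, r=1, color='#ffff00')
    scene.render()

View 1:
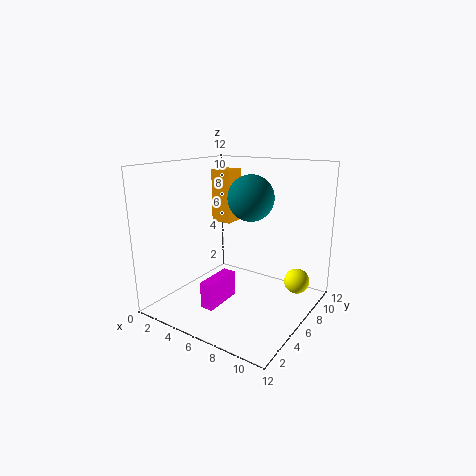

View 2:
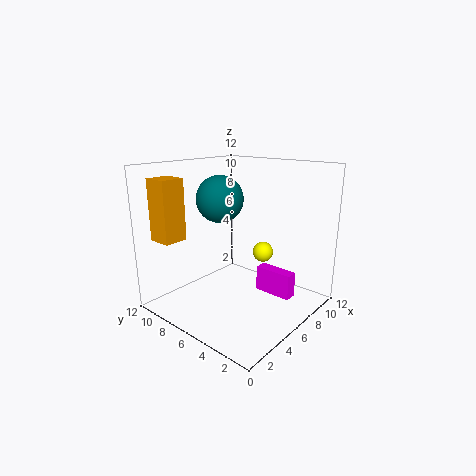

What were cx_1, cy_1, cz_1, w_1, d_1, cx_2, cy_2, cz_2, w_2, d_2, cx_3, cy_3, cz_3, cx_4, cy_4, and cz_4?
cx_1 = 1; cy_1 = 9; cz_1 = 6; w_1 = 2; d_1 = 2; cx_2 = 6; cy_2 = 1; cz_2 = 2; w_2 = 1; d_2 = 3; cx_3 = 6; cy_3 = 8; cz_3 = 9; cx_4 = 11; cy_4 = 7; cz_4 = 3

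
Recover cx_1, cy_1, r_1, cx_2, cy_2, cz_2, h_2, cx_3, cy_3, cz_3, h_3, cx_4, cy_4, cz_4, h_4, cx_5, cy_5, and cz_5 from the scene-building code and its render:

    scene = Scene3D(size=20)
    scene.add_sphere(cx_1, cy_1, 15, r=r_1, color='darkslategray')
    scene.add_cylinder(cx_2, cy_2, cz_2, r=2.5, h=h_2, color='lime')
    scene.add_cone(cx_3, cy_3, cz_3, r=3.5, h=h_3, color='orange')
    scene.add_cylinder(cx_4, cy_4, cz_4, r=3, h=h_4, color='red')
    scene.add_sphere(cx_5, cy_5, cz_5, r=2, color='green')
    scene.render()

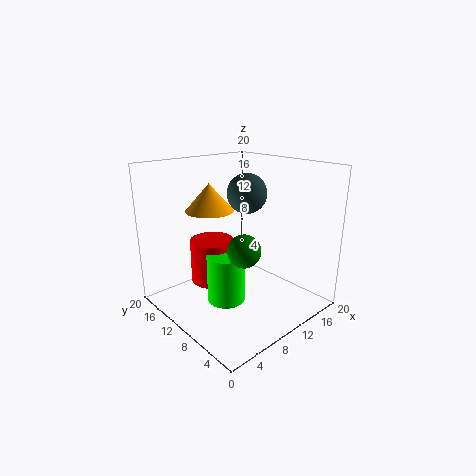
cx_1 = 14.5, cy_1 = 13, r_1 = 3, cx_2 = 6.5, cy_2 = 8.5, cz_2 = 2.5, h_2 = 6.5, cx_3 = 9, cy_3 = 15, cz_3 = 13, h_3 = 4, cx_4 = 7, cy_4 = 12, cz_4 = 4, h_4 = 6, cx_5 = 6, cy_5 = 4.5, cz_5 = 11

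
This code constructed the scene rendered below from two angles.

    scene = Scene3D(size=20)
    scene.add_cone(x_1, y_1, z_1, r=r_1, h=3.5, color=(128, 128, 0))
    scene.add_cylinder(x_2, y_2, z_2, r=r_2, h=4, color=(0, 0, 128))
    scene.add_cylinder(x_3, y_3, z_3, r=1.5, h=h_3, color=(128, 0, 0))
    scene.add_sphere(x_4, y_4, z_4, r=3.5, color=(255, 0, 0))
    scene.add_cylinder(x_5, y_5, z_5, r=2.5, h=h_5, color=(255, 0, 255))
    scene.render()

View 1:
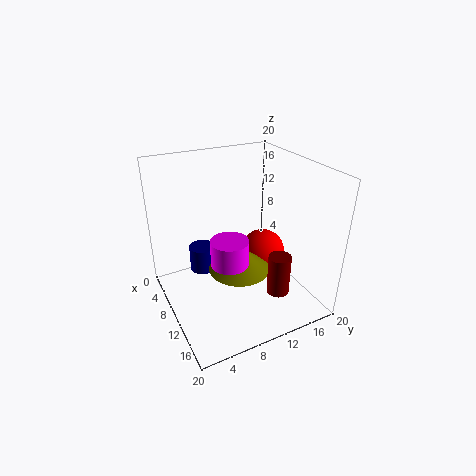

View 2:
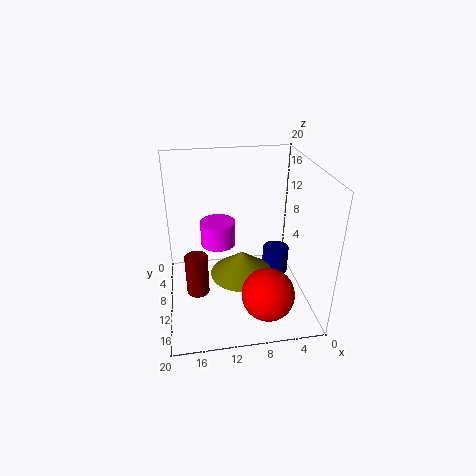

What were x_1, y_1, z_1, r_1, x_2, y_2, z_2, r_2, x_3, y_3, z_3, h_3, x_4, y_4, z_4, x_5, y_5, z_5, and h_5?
x_1 = 9.5; y_1 = 10.5; z_1 = 4.5; r_1 = 4.5; x_2 = 3.5; y_2 = 7; z_2 = 2; r_2 = 2; x_3 = 16; y_3 = 13; z_3 = 4; h_3 = 5.5; x_4 = 7; y_4 = 16; z_4 = 4.5; x_5 = 12.5; y_5 = 7.5; z_5 = 8; h_5 = 3.5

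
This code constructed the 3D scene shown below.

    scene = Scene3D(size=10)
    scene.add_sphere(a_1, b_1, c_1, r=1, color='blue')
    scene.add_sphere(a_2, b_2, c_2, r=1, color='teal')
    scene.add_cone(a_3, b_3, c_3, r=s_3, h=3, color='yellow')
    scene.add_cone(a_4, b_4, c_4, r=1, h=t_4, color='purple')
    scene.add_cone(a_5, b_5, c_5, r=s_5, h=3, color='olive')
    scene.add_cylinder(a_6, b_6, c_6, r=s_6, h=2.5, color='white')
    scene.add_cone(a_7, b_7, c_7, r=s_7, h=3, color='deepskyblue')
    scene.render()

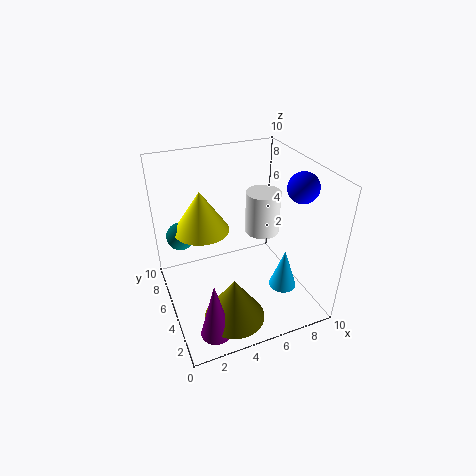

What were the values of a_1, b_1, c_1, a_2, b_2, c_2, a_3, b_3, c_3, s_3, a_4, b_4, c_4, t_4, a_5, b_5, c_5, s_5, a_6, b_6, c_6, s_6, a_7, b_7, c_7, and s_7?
a_1 = 8.5; b_1 = 3; c_1 = 9; a_2 = 1.5; b_2 = 7.5; c_2 = 4.5; a_3 = 3; b_3 = 7; c_3 = 5; s_3 = 2; a_4 = 2; b_4 = 1.5; c_4 = 0.5; t_4 = 4; a_5 = 3.5; b_5 = 2; c_5 = 1; s_5 = 2; a_6 = 5.5; b_6 = 2.5; c_6 = 7; s_6 = 1; a_7 = 8; b_7 = 3.5; c_7 = 1; s_7 = 1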